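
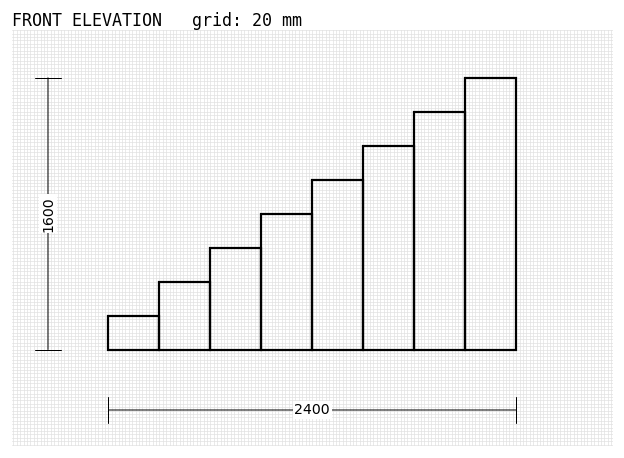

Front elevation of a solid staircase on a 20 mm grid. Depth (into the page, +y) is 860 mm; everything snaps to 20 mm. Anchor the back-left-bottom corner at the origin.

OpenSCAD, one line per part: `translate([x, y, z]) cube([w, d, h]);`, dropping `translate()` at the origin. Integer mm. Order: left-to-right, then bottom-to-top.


cube([300, 860, 200]);
translate([300, 0, 0]) cube([300, 860, 400]);
translate([600, 0, 0]) cube([300, 860, 600]);
translate([900, 0, 0]) cube([300, 860, 800]);
translate([1200, 0, 0]) cube([300, 860, 1000]);
translate([1500, 0, 0]) cube([300, 860, 1200]);
translate([1800, 0, 0]) cube([300, 860, 1400]);
translate([2100, 0, 0]) cube([300, 860, 1600]);


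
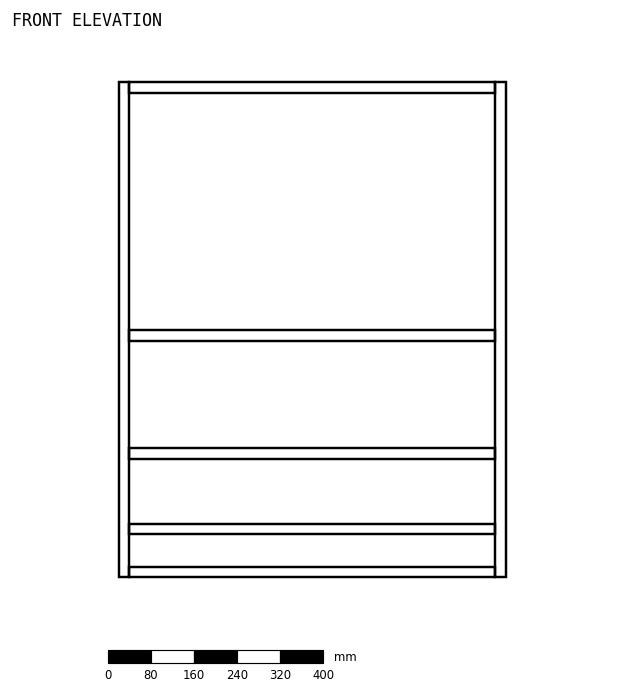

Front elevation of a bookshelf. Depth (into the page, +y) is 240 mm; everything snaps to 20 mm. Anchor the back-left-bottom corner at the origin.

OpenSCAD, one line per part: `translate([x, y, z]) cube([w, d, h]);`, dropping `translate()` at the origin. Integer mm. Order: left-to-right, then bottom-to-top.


cube([20, 240, 920]);
translate([20, 0, 0]) cube([680, 240, 20]);
translate([20, 0, 80]) cube([680, 240, 20]);
translate([20, 0, 220]) cube([680, 240, 20]);
translate([20, 0, 440]) cube([680, 240, 20]);
translate([20, 0, 900]) cube([680, 240, 20]);
translate([700, 0, 0]) cube([20, 240, 920]);


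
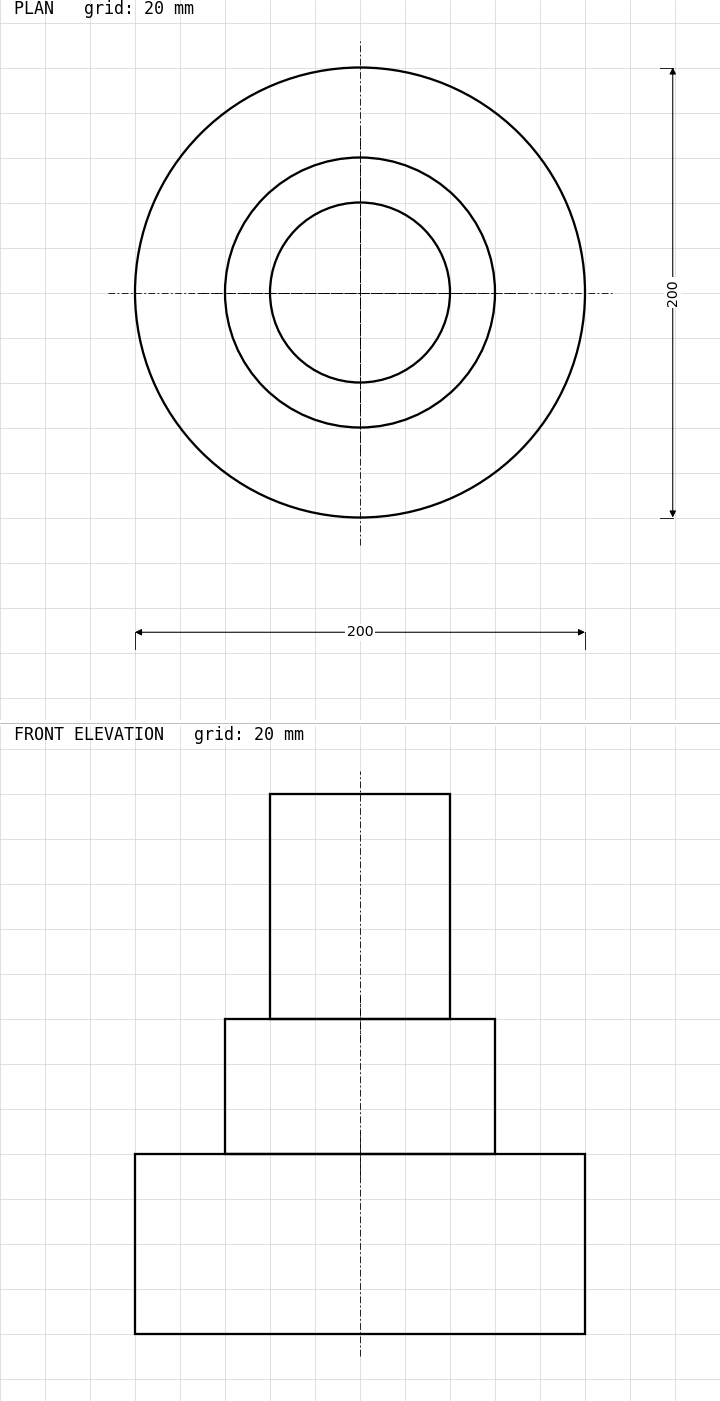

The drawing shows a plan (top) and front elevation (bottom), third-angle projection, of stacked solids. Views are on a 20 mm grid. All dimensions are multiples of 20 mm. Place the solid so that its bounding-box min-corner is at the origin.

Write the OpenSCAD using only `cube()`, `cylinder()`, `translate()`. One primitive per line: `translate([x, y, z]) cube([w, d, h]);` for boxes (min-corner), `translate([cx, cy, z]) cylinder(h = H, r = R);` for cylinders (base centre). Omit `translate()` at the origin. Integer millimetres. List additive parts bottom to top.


translate([100, 100, 0]) cylinder(h = 80, r = 100);
translate([100, 100, 80]) cylinder(h = 60, r = 60);
translate([100, 100, 140]) cylinder(h = 100, r = 40);


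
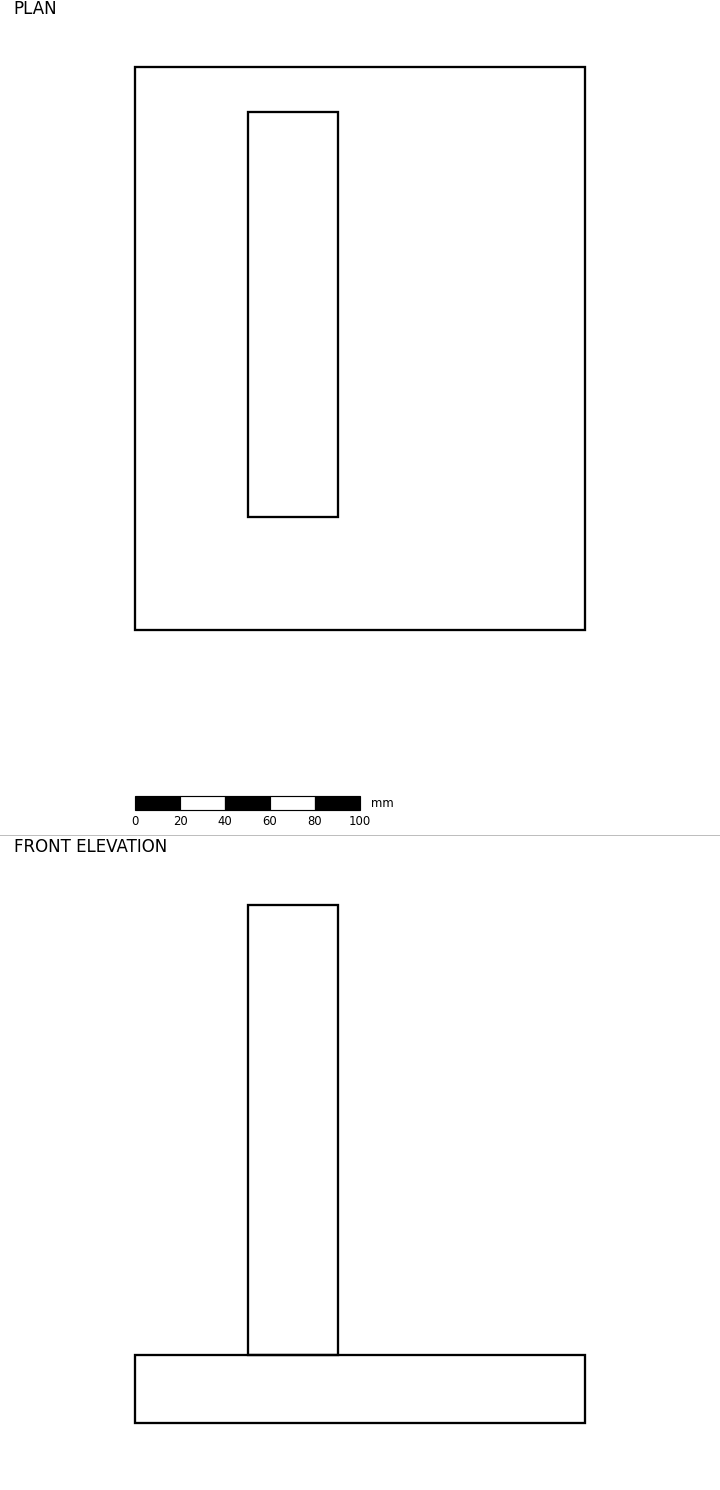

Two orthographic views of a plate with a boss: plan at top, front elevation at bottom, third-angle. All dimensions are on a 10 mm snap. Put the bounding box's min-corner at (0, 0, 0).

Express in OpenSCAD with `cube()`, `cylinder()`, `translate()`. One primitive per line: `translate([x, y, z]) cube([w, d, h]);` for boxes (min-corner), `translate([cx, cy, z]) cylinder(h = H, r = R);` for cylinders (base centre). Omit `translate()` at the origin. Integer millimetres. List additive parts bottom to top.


cube([200, 250, 30]);
translate([50, 50, 30]) cube([40, 180, 200]);


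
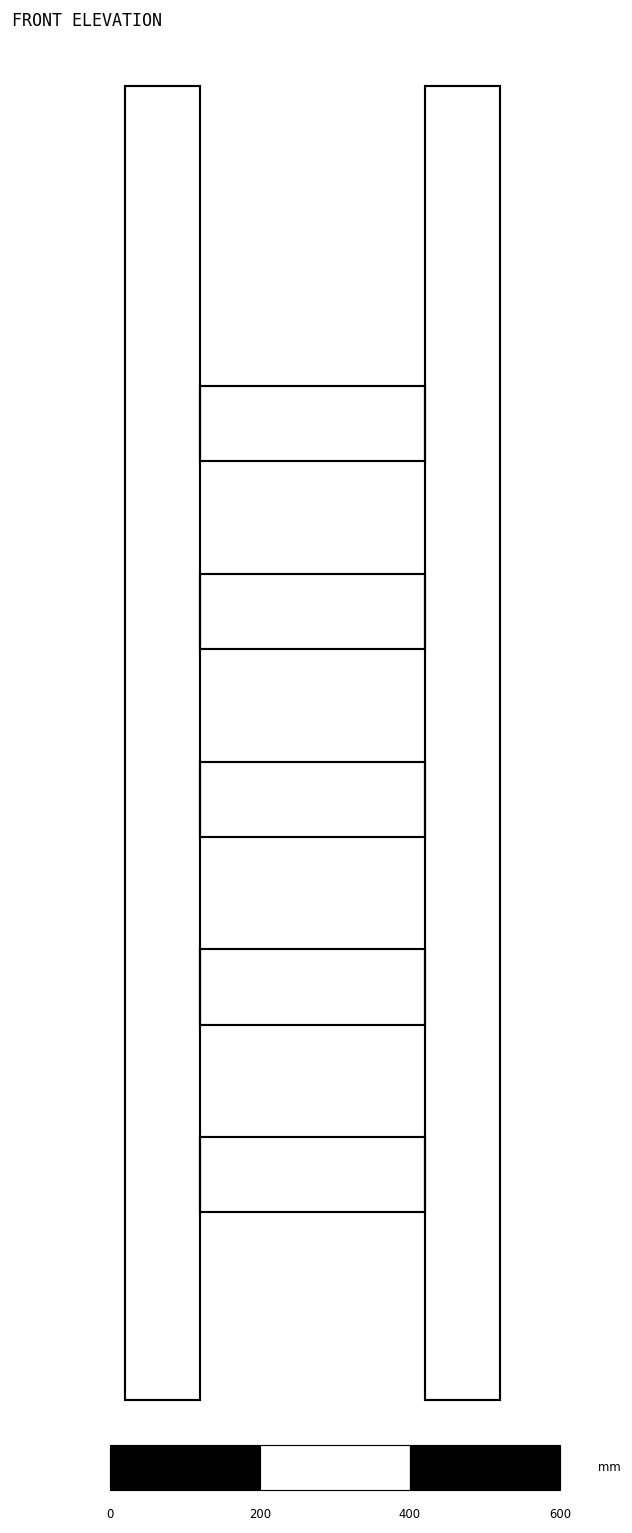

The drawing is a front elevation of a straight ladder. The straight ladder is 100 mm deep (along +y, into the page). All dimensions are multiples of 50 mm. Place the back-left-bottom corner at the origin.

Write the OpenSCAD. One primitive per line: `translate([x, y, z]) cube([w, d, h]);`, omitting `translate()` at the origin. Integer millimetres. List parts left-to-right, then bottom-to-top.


cube([100, 100, 1750]);
translate([100, 0, 250]) cube([300, 100, 100]);
translate([100, 0, 500]) cube([300, 100, 100]);
translate([100, 0, 750]) cube([300, 100, 100]);
translate([100, 0, 1000]) cube([300, 100, 100]);
translate([100, 0, 1250]) cube([300, 100, 100]);
translate([400, 0, 0]) cube([100, 100, 1750]);


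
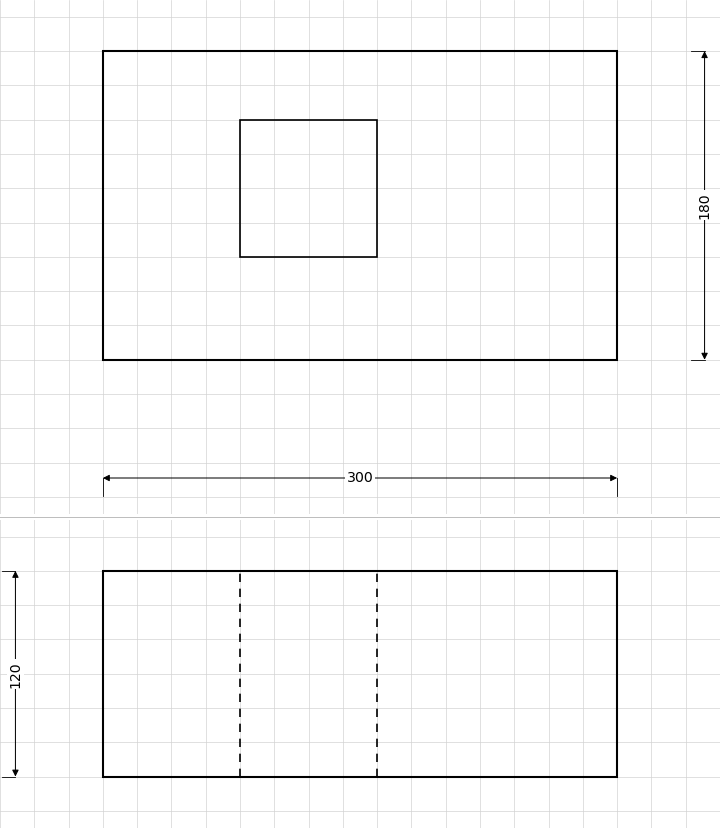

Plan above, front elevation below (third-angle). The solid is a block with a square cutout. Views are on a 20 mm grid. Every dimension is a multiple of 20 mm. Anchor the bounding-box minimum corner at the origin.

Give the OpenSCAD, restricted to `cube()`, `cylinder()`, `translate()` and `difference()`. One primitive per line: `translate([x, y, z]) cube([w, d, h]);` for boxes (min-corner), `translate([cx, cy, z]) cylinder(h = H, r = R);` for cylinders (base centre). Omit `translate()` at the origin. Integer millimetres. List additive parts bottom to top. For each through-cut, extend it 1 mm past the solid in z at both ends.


difference() {
  cube([300, 180, 120]);
  translate([80, 60, -1]) cube([80, 80, 122]);
}


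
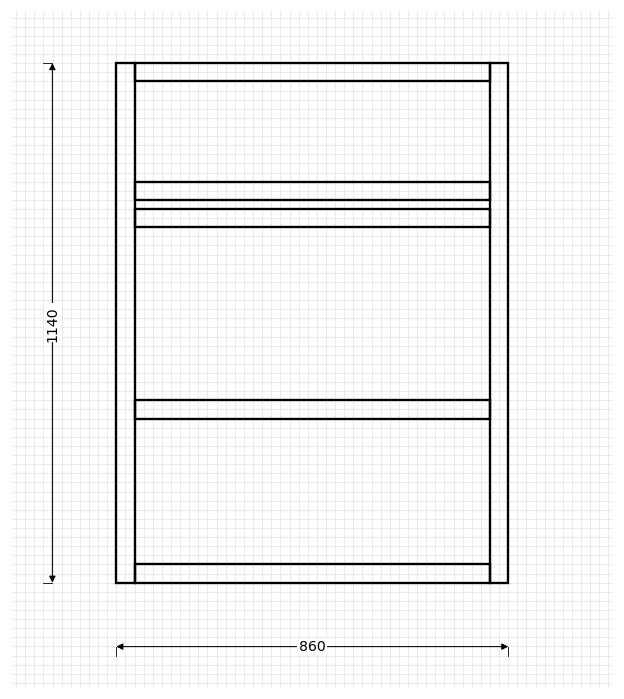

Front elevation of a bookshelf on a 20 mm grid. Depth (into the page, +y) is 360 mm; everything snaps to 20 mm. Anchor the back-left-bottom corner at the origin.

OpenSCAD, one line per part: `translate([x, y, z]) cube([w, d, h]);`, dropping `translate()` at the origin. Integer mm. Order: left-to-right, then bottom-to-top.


cube([40, 360, 1140]);
translate([40, 0, 0]) cube([780, 360, 40]);
translate([40, 0, 360]) cube([780, 360, 40]);
translate([40, 0, 780]) cube([780, 360, 40]);
translate([40, 0, 840]) cube([780, 360, 40]);
translate([40, 0, 1100]) cube([780, 360, 40]);
translate([820, 0, 0]) cube([40, 360, 1140]);


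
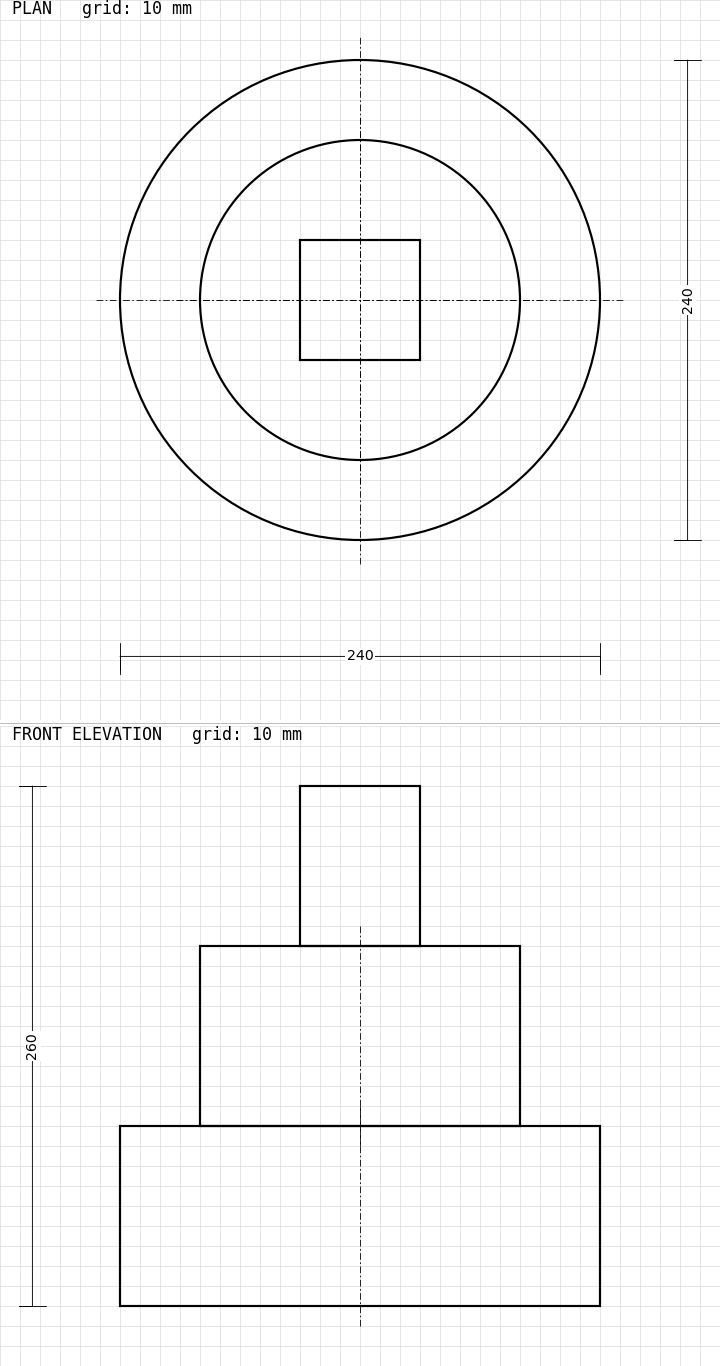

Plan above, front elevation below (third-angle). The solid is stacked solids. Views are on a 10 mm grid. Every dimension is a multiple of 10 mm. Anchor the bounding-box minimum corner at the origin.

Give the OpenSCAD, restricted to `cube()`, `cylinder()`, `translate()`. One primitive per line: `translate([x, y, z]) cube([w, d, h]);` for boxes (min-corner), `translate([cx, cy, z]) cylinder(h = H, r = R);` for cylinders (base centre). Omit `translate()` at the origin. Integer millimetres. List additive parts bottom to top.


translate([120, 120, 0]) cylinder(h = 90, r = 120);
translate([120, 120, 90]) cylinder(h = 90, r = 80);
translate([90, 90, 180]) cube([60, 60, 80]);


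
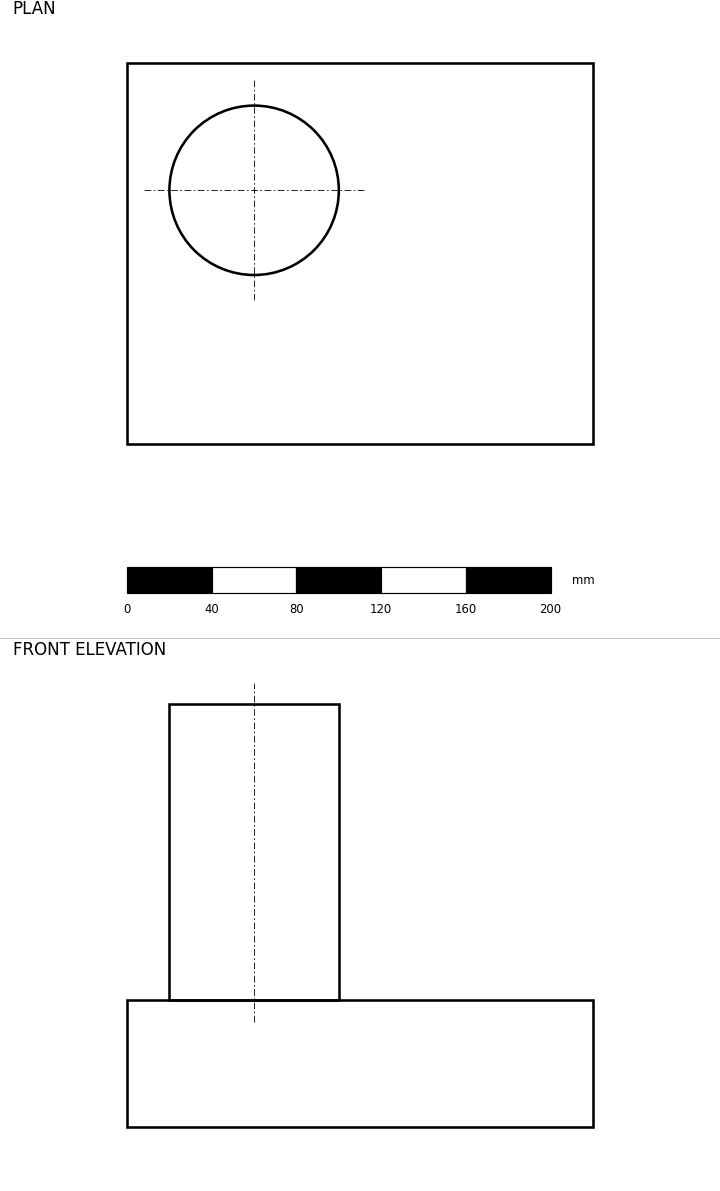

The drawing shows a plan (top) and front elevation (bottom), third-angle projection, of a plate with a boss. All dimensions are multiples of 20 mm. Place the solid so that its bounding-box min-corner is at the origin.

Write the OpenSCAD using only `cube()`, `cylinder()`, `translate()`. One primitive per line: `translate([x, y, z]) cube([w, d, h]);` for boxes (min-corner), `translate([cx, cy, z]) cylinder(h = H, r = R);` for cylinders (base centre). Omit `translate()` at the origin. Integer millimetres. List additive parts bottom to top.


cube([220, 180, 60]);
translate([60, 120, 60]) cylinder(h = 140, r = 40);


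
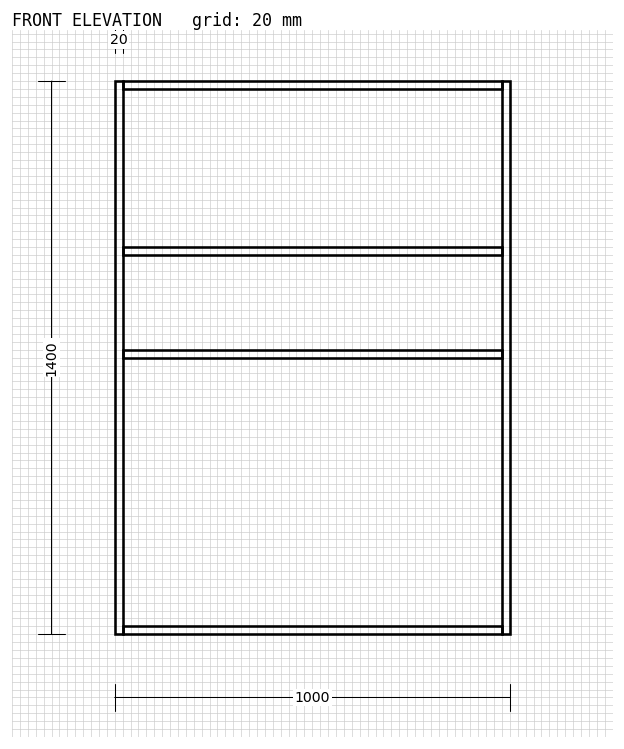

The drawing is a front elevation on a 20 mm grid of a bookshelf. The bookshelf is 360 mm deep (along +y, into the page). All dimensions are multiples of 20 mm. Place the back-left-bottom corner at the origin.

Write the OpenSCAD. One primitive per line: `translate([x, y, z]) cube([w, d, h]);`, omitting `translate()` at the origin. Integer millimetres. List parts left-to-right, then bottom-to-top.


cube([20, 360, 1400]);
translate([20, 0, 0]) cube([960, 360, 20]);
translate([20, 0, 700]) cube([960, 360, 20]);
translate([20, 0, 960]) cube([960, 360, 20]);
translate([20, 0, 1380]) cube([960, 360, 20]);
translate([980, 0, 0]) cube([20, 360, 1400]);


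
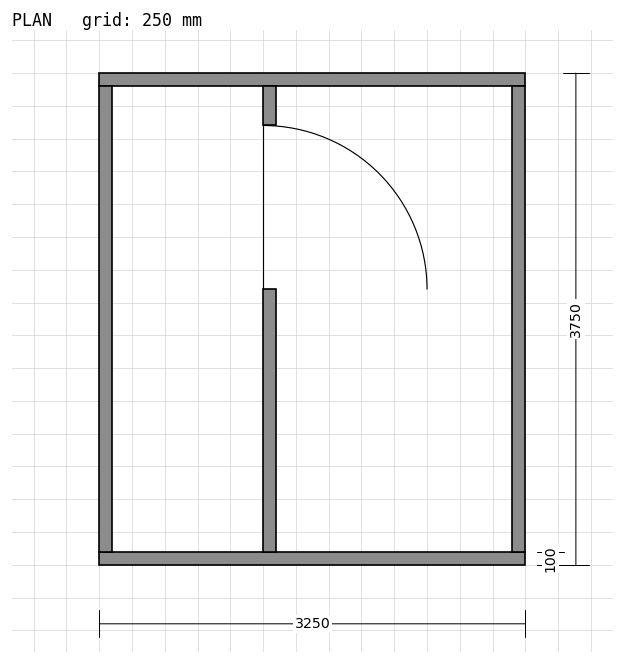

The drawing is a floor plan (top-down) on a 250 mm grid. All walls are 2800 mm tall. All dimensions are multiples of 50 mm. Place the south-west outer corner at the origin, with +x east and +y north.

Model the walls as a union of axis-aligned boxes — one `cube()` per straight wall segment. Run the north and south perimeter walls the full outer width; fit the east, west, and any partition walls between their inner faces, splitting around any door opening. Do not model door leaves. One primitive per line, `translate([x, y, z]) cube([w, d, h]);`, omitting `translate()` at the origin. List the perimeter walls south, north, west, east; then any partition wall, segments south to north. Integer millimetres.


cube([3250, 100, 2800]);
translate([0, 3650, 0]) cube([3250, 100, 2800]);
translate([0, 100, 0]) cube([100, 3550, 2800]);
translate([3150, 100, 0]) cube([100, 3550, 2800]);
translate([1250, 100, 0]) cube([100, 2000, 2800]);
translate([1250, 3350, 0]) cube([100, 300, 2800]);


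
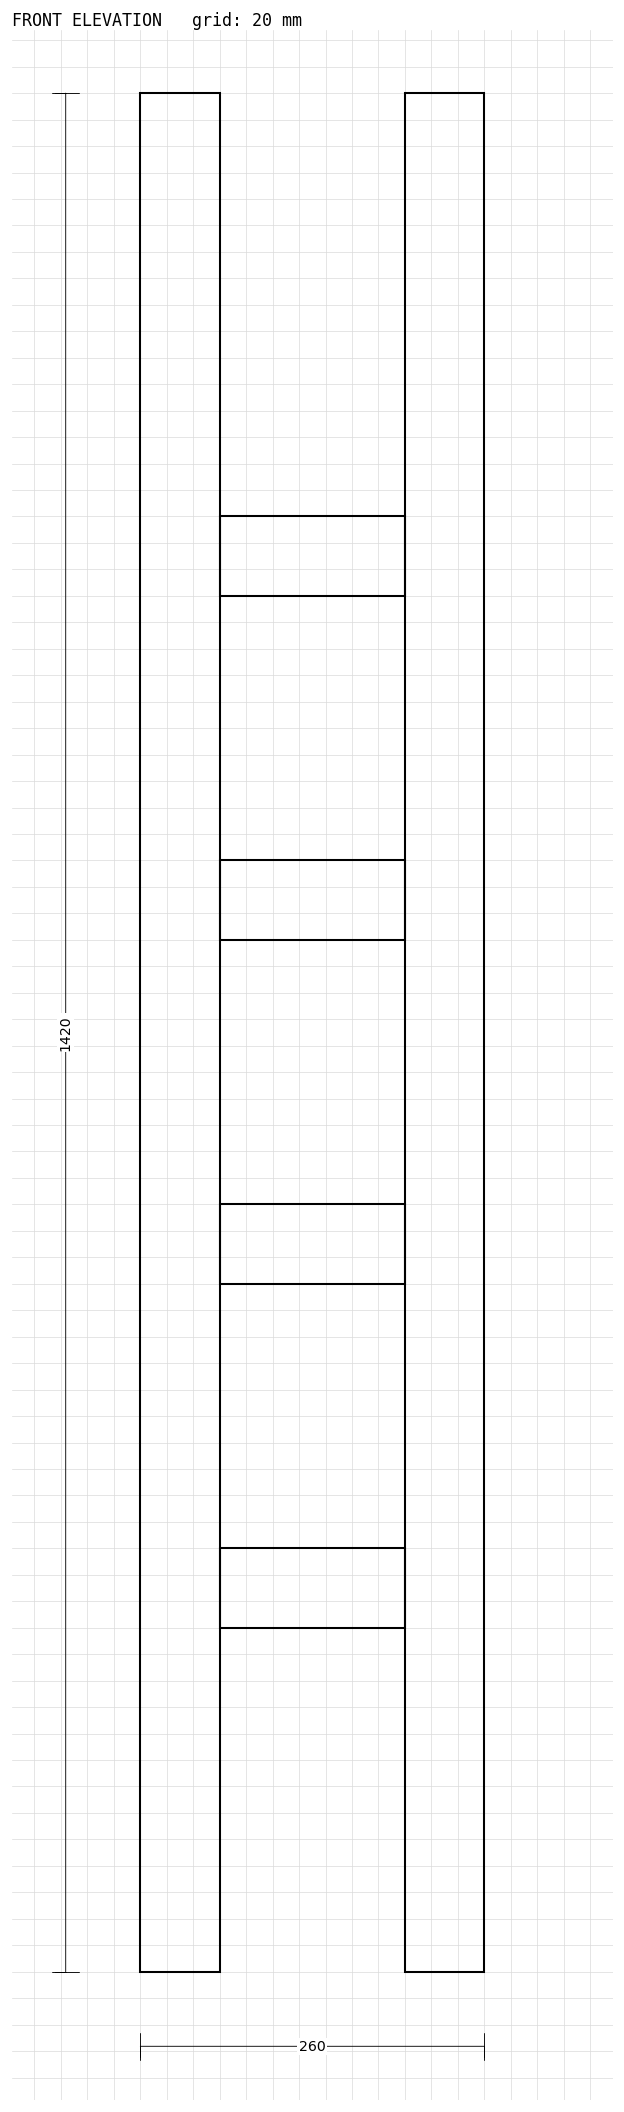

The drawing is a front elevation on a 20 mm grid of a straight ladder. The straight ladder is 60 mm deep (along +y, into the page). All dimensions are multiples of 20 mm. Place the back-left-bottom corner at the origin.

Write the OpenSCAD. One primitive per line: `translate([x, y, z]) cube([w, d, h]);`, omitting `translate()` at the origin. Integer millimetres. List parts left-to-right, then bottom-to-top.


cube([60, 60, 1420]);
translate([60, 0, 260]) cube([140, 60, 60]);
translate([60, 0, 520]) cube([140, 60, 60]);
translate([60, 0, 780]) cube([140, 60, 60]);
translate([60, 0, 1040]) cube([140, 60, 60]);
translate([200, 0, 0]) cube([60, 60, 1420]);


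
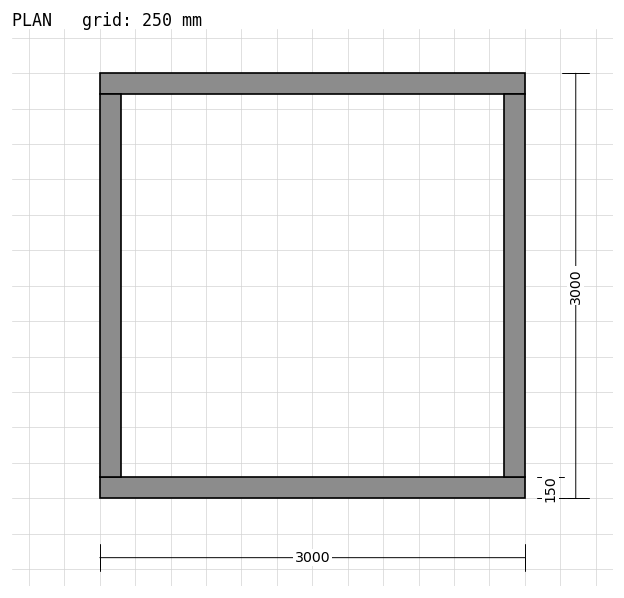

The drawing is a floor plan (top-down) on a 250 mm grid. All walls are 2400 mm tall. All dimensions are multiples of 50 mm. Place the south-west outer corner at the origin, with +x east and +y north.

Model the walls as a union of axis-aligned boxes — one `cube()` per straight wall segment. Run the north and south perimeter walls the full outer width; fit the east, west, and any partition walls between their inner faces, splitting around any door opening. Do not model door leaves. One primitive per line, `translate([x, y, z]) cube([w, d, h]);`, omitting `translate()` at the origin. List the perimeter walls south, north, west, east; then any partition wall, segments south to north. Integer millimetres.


cube([3000, 150, 2400]);
translate([0, 2850, 0]) cube([3000, 150, 2400]);
translate([0, 150, 0]) cube([150, 2700, 2400]);
translate([2850, 150, 0]) cube([150, 2700, 2400]);


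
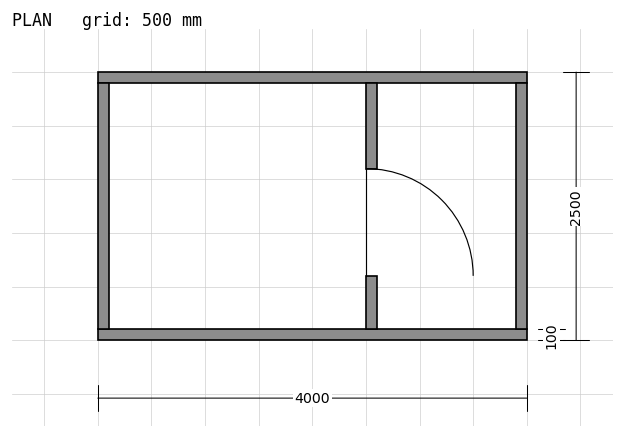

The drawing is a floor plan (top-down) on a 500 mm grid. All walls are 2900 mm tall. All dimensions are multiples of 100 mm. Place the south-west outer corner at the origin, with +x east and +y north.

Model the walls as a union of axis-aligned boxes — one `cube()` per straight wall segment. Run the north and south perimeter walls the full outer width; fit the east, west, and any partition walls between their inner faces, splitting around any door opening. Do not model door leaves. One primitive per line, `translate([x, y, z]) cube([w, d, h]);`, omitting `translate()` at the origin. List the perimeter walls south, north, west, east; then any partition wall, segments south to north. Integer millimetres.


cube([4000, 100, 2900]);
translate([0, 2400, 0]) cube([4000, 100, 2900]);
translate([0, 100, 0]) cube([100, 2300, 2900]);
translate([3900, 100, 0]) cube([100, 2300, 2900]);
translate([2500, 100, 0]) cube([100, 500, 2900]);
translate([2500, 1600, 0]) cube([100, 800, 2900]);


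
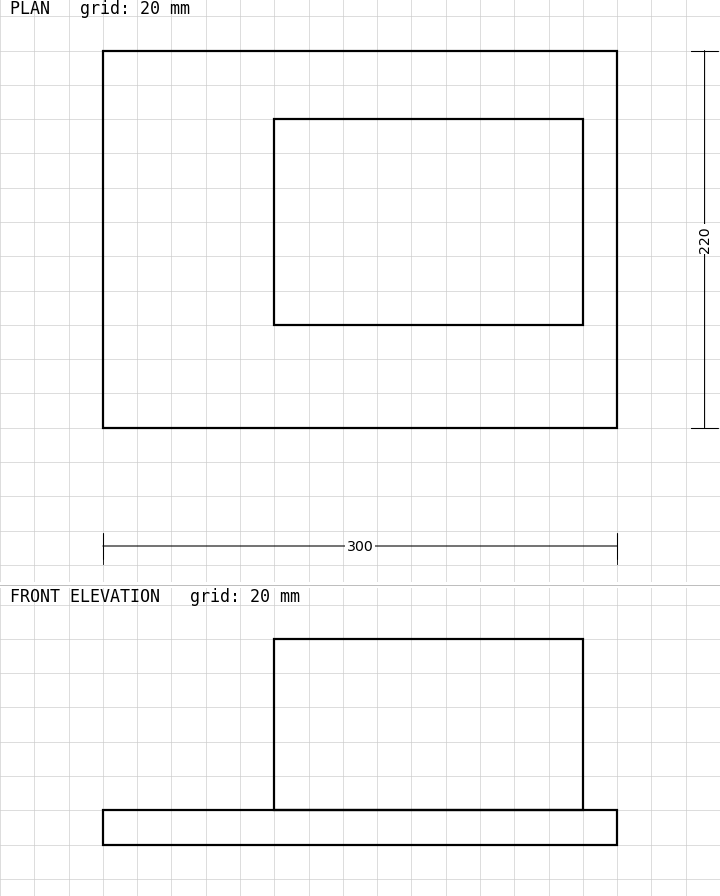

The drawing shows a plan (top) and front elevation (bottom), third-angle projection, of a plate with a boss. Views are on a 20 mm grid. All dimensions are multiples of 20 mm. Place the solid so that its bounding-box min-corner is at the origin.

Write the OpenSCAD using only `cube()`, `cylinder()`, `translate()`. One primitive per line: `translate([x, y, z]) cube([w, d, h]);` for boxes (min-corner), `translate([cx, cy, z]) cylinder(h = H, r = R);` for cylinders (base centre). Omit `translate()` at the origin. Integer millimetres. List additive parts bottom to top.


cube([300, 220, 20]);
translate([100, 60, 20]) cube([180, 120, 100]);


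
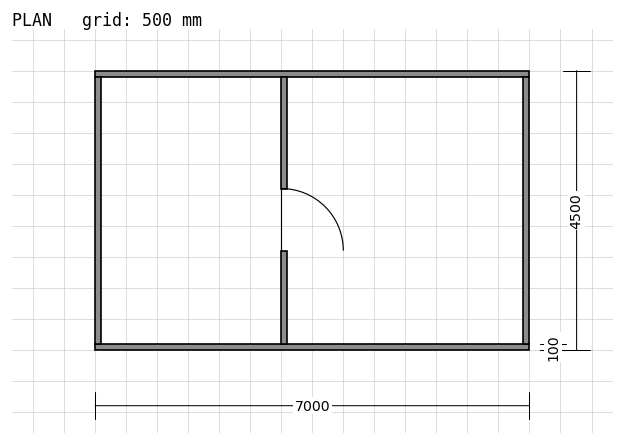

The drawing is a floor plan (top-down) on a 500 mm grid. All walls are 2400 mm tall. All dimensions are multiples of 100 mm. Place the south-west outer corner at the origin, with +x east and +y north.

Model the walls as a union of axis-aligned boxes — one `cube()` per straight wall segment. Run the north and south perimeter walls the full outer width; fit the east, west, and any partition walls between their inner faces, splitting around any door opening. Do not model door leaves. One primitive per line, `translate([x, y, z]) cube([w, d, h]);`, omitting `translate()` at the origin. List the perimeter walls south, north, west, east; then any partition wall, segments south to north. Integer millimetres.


cube([7000, 100, 2400]);
translate([0, 4400, 0]) cube([7000, 100, 2400]);
translate([0, 100, 0]) cube([100, 4300, 2400]);
translate([6900, 100, 0]) cube([100, 4300, 2400]);
translate([3000, 100, 0]) cube([100, 1500, 2400]);
translate([3000, 2600, 0]) cube([100, 1800, 2400]);


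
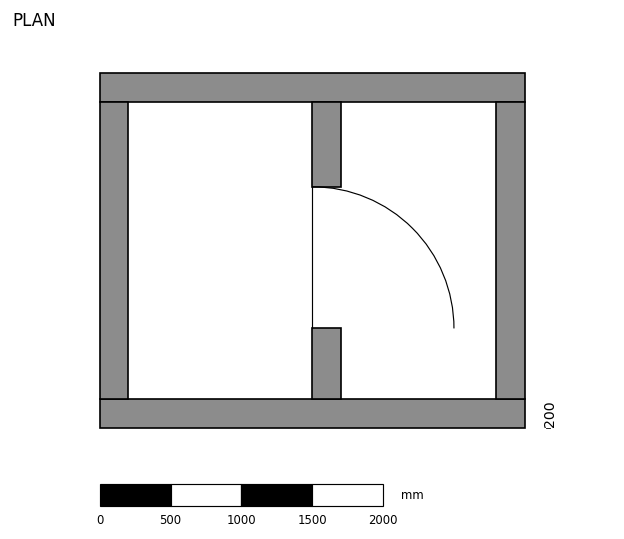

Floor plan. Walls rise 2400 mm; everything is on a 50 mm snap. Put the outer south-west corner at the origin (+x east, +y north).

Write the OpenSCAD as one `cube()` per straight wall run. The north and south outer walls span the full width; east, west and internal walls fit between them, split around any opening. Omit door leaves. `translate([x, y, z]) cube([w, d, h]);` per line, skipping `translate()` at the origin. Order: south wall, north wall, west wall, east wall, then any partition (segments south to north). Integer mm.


cube([3000, 200, 2400]);
translate([0, 2300, 0]) cube([3000, 200, 2400]);
translate([0, 200, 0]) cube([200, 2100, 2400]);
translate([2800, 200, 0]) cube([200, 2100, 2400]);
translate([1500, 200, 0]) cube([200, 500, 2400]);
translate([1500, 1700, 0]) cube([200, 600, 2400]);


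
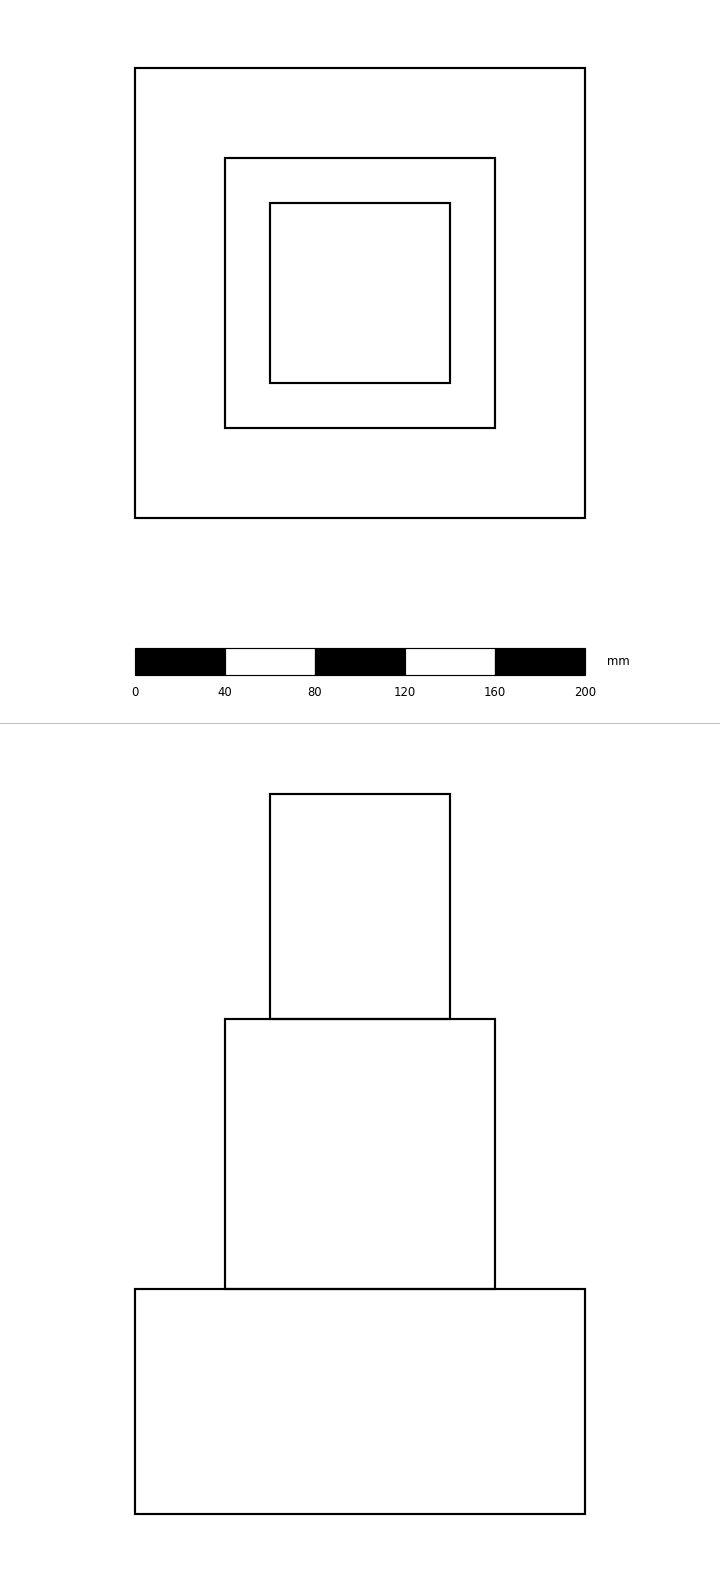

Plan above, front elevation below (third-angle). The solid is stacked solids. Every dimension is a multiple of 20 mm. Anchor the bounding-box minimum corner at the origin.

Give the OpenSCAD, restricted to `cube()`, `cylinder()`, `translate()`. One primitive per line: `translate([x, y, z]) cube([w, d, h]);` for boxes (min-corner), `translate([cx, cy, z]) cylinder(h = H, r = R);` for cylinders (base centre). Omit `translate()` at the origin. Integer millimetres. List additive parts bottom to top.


cube([200, 200, 100]);
translate([40, 40, 100]) cube([120, 120, 120]);
translate([60, 60, 220]) cube([80, 80, 100]);


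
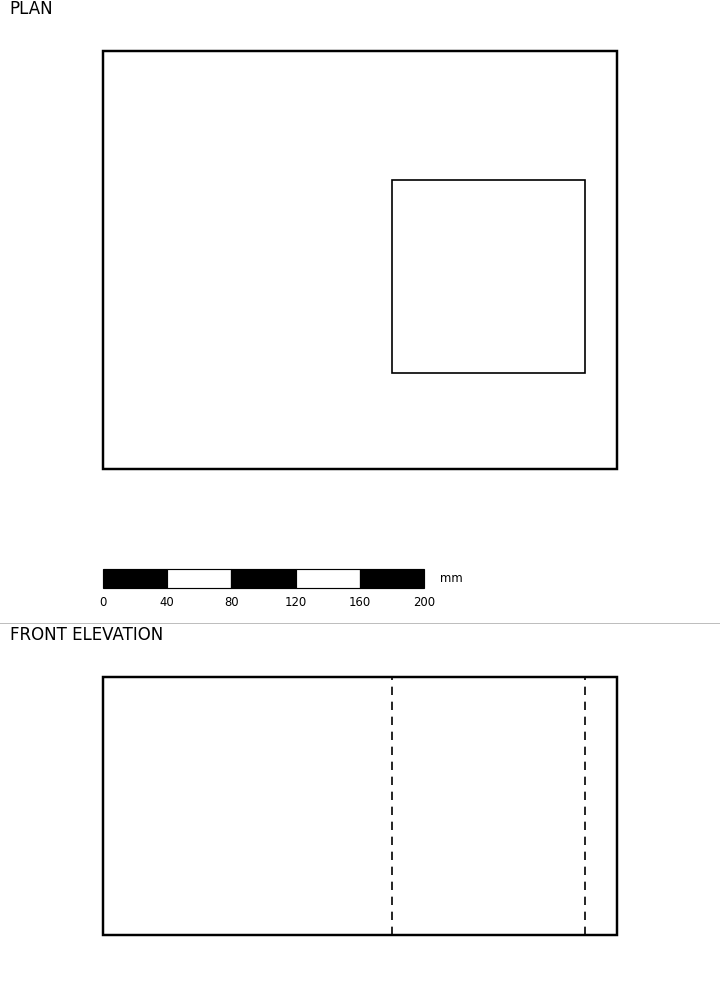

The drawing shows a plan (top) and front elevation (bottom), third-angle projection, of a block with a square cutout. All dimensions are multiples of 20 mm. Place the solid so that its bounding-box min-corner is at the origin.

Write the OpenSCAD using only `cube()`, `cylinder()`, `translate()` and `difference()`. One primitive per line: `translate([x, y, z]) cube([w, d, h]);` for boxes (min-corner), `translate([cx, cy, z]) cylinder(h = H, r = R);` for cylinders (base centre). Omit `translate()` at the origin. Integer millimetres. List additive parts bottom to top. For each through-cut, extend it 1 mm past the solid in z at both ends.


difference() {
  cube([320, 260, 160]);
  translate([180, 60, -1]) cube([120, 120, 162]);
}


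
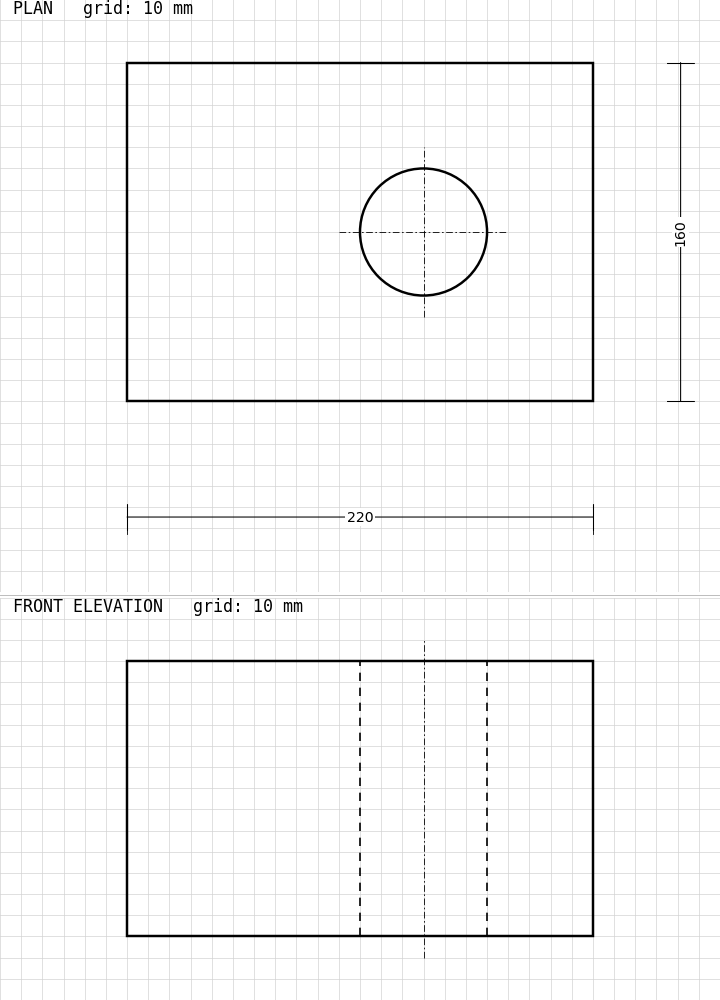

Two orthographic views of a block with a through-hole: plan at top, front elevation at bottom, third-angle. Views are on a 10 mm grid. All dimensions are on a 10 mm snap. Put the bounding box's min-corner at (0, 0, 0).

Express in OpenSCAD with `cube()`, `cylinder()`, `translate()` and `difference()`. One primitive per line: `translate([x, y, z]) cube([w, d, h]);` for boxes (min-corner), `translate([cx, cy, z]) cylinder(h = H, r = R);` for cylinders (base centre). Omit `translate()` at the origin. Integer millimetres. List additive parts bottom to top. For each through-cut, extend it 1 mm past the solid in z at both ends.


difference() {
  cube([220, 160, 130]);
  translate([140, 80, -1]) cylinder(h = 132, r = 30);
}


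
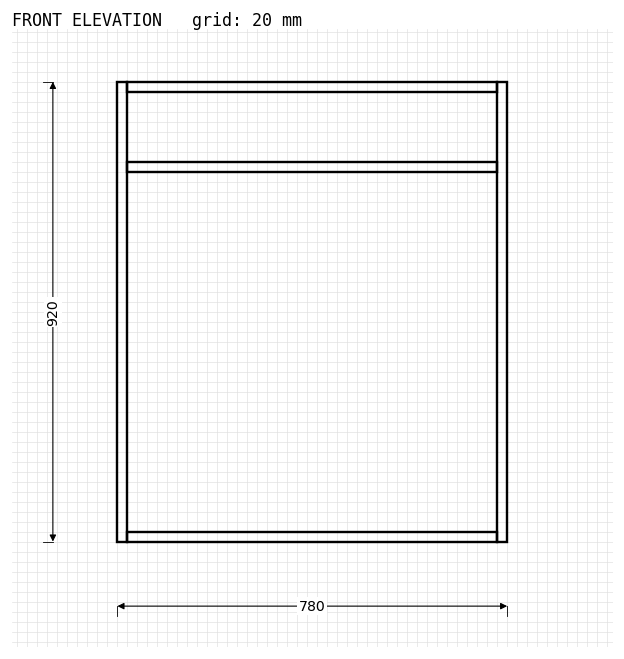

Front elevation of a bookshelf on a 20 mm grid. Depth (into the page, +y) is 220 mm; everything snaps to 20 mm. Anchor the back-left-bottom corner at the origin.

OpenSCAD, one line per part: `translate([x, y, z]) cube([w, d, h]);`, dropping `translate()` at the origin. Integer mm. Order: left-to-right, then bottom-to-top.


cube([20, 220, 920]);
translate([20, 0, 0]) cube([740, 220, 20]);
translate([20, 0, 740]) cube([740, 220, 20]);
translate([20, 0, 900]) cube([740, 220, 20]);
translate([760, 0, 0]) cube([20, 220, 920]);


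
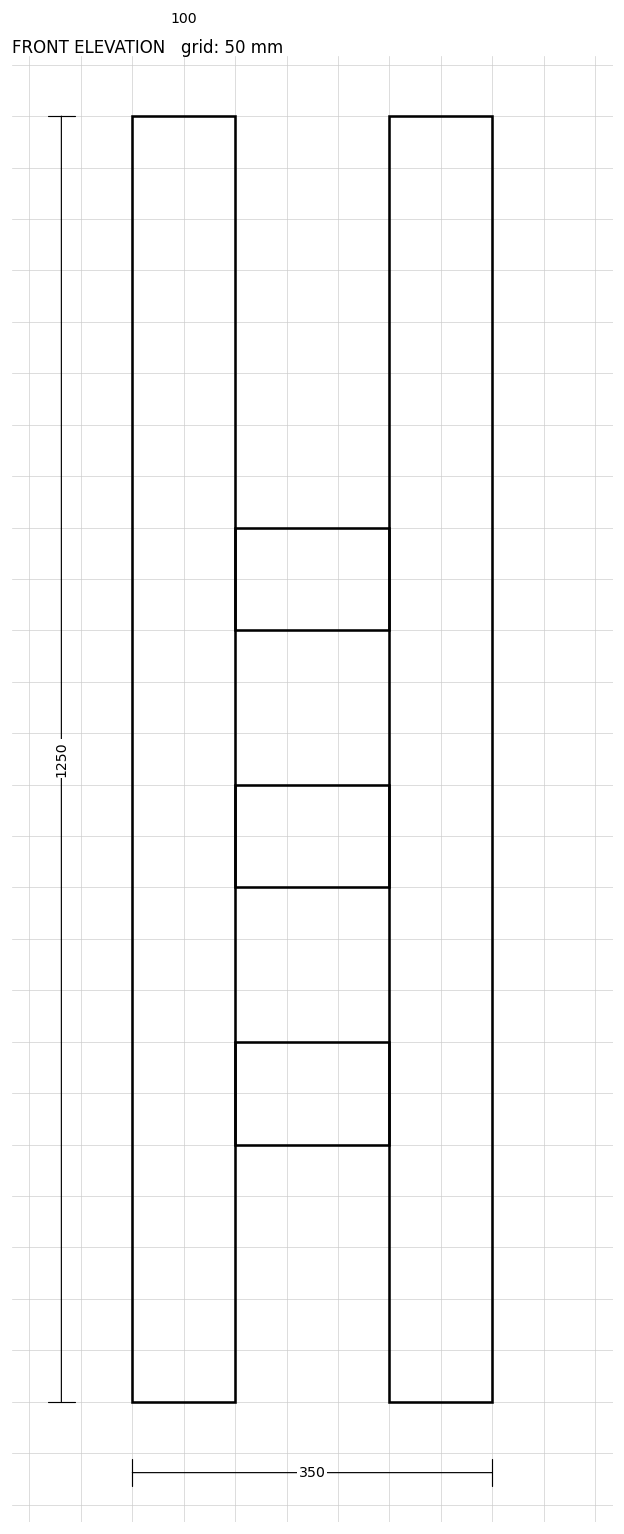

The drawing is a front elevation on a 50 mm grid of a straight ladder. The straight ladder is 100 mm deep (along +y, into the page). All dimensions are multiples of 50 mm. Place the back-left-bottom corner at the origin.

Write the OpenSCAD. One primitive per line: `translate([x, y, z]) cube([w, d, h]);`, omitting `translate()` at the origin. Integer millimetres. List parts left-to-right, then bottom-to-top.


cube([100, 100, 1250]);
translate([100, 0, 250]) cube([150, 100, 100]);
translate([100, 0, 500]) cube([150, 100, 100]);
translate([100, 0, 750]) cube([150, 100, 100]);
translate([250, 0, 0]) cube([100, 100, 1250]);


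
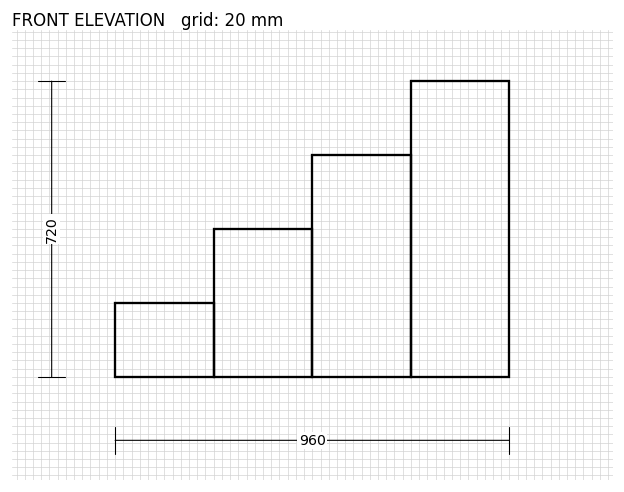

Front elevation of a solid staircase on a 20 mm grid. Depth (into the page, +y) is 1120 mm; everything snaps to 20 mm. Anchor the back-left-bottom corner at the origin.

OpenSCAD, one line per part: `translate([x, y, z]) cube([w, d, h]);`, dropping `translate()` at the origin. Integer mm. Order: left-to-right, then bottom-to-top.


cube([240, 1120, 180]);
translate([240, 0, 0]) cube([240, 1120, 360]);
translate([480, 0, 0]) cube([240, 1120, 540]);
translate([720, 0, 0]) cube([240, 1120, 720]);


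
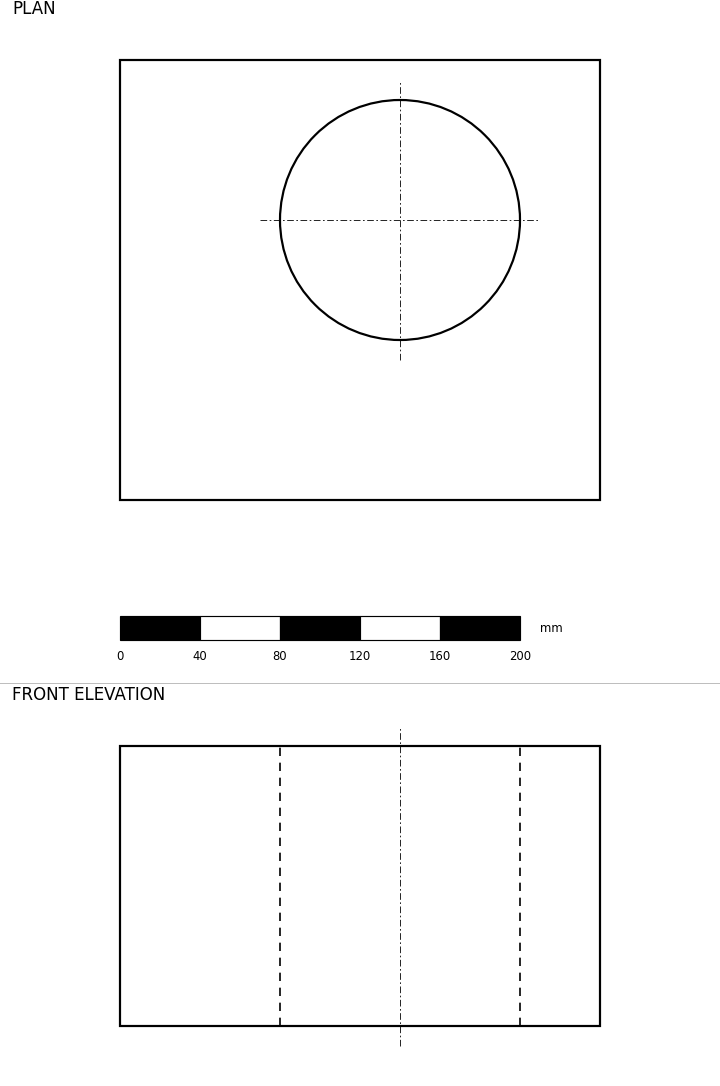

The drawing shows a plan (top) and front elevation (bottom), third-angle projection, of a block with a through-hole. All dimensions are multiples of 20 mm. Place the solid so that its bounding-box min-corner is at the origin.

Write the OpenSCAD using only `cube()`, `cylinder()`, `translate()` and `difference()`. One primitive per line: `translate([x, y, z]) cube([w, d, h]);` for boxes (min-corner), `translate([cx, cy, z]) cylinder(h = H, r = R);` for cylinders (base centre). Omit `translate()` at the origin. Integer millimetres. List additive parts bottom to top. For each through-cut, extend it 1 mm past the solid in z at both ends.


difference() {
  cube([240, 220, 140]);
  translate([140, 140, -1]) cylinder(h = 142, r = 60);
}


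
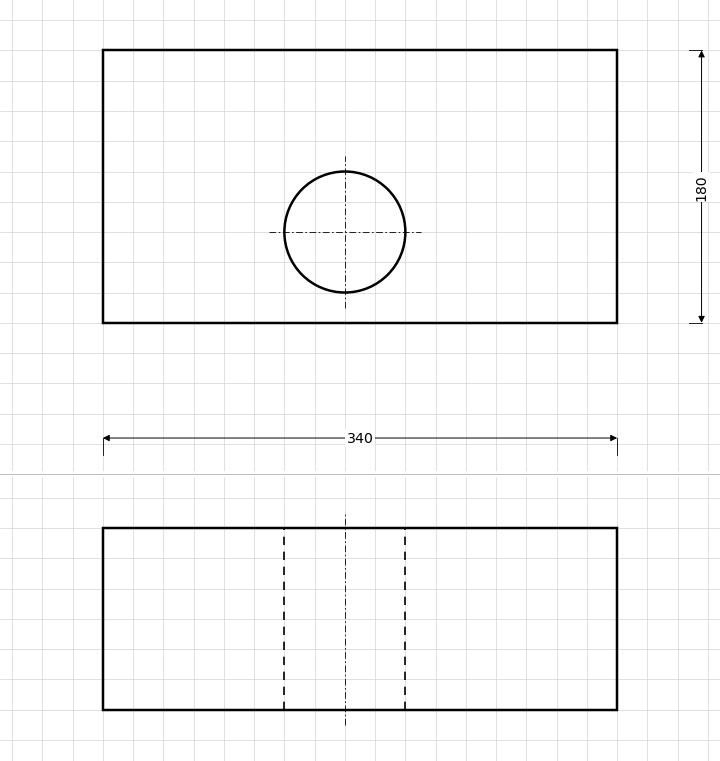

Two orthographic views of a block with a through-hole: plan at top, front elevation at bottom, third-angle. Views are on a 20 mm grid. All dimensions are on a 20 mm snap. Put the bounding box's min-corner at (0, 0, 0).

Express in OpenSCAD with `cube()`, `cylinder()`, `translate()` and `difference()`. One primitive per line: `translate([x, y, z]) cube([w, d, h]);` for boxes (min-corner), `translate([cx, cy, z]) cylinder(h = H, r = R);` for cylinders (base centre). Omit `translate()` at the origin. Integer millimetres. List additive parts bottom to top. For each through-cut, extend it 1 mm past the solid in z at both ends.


difference() {
  cube([340, 180, 120]);
  translate([160, 60, -1]) cylinder(h = 122, r = 40);
}


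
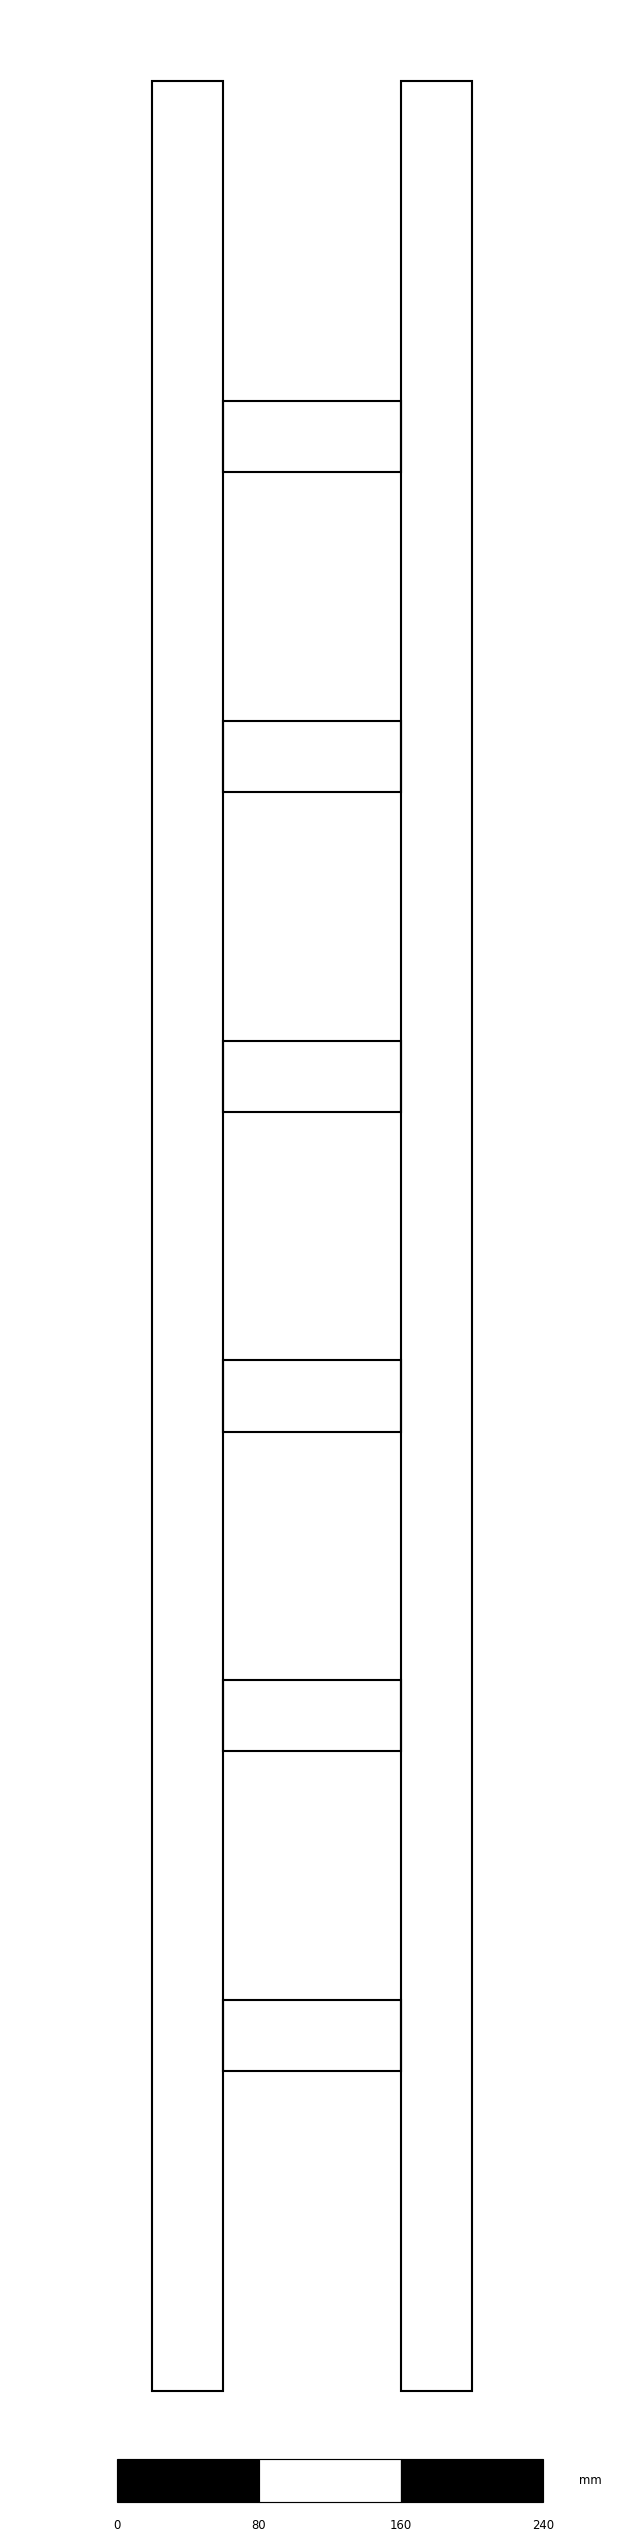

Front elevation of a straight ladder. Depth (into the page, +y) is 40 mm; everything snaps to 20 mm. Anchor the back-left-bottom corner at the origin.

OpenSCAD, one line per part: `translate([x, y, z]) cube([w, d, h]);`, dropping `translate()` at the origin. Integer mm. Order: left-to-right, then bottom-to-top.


cube([40, 40, 1300]);
translate([40, 0, 180]) cube([100, 40, 40]);
translate([40, 0, 360]) cube([100, 40, 40]);
translate([40, 0, 540]) cube([100, 40, 40]);
translate([40, 0, 720]) cube([100, 40, 40]);
translate([40, 0, 900]) cube([100, 40, 40]);
translate([40, 0, 1080]) cube([100, 40, 40]);
translate([140, 0, 0]) cube([40, 40, 1300]);


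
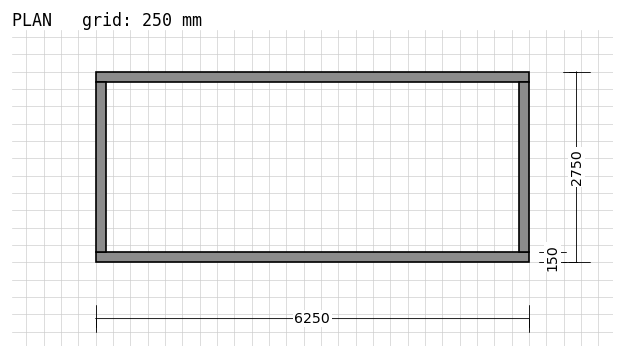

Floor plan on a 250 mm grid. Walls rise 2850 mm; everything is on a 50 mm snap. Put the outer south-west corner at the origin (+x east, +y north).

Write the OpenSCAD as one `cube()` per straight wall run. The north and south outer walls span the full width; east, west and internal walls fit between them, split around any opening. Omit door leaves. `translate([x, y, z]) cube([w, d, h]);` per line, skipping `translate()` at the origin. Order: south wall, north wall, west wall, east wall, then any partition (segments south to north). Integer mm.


cube([6250, 150, 2850]);
translate([0, 2600, 0]) cube([6250, 150, 2850]);
translate([0, 150, 0]) cube([150, 2450, 2850]);
translate([6100, 150, 0]) cube([150, 2450, 2850]);


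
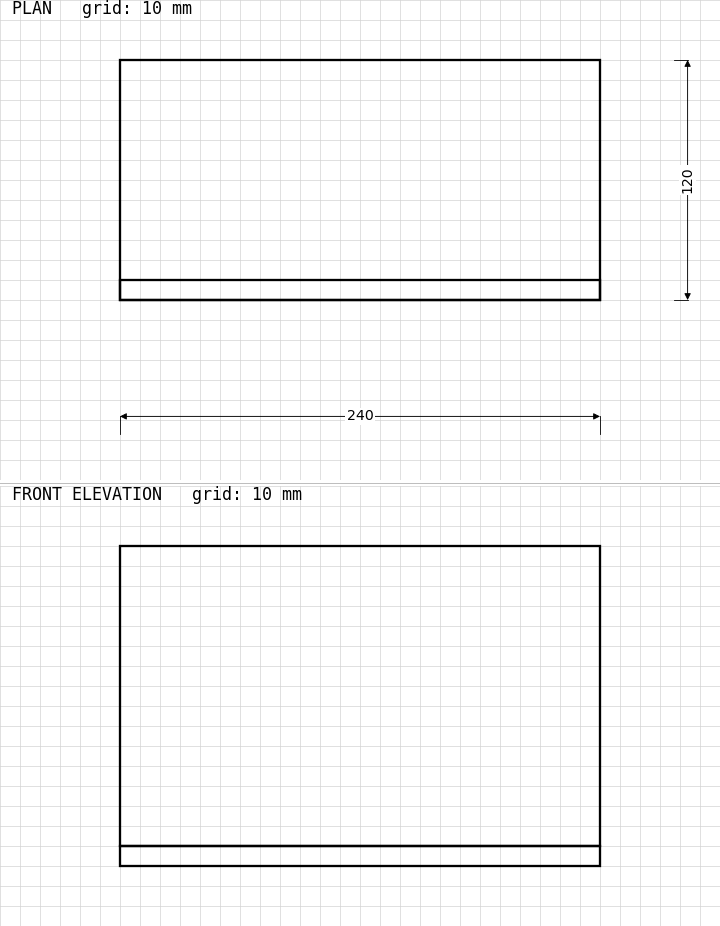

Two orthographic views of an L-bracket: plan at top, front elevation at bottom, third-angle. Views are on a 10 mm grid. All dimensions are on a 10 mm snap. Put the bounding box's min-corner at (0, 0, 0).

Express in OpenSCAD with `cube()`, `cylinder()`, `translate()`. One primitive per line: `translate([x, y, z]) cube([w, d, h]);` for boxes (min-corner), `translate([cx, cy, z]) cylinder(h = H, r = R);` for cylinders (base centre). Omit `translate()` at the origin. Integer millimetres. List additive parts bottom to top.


cube([240, 120, 10]);
translate([0, 0, 10]) cube([240, 10, 150]);


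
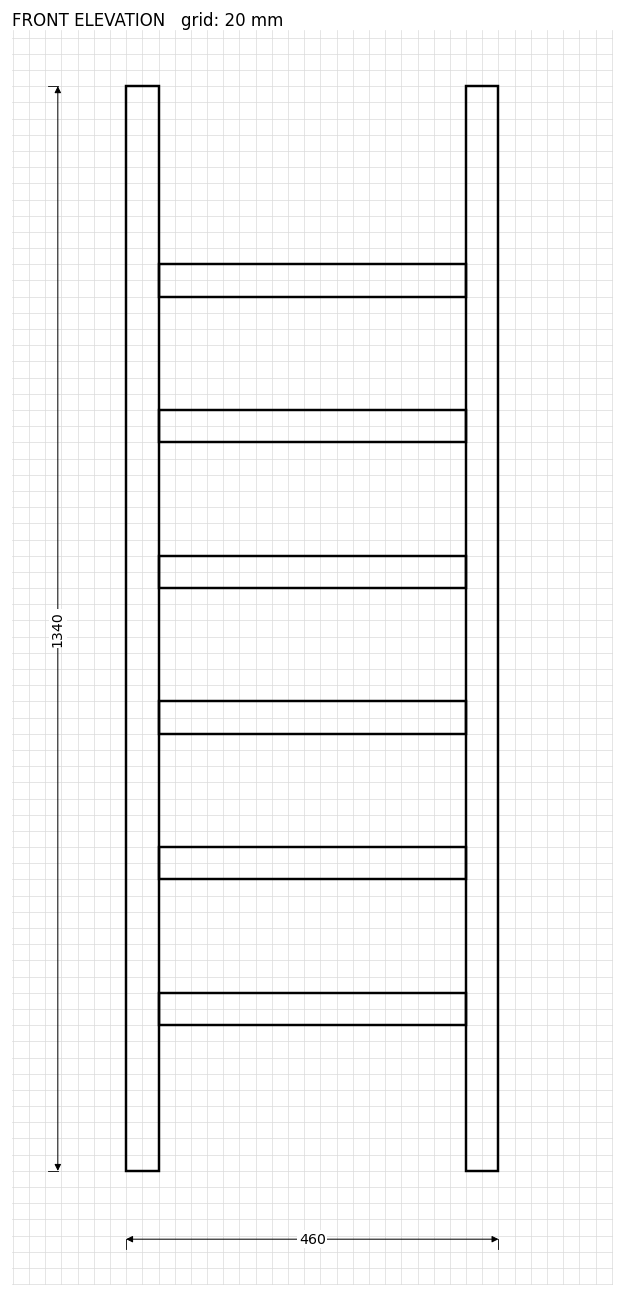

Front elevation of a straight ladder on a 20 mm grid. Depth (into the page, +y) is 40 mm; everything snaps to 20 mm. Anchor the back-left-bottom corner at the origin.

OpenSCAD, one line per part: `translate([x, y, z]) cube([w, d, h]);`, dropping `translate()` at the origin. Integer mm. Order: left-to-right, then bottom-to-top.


cube([40, 40, 1340]);
translate([40, 0, 180]) cube([380, 40, 40]);
translate([40, 0, 360]) cube([380, 40, 40]);
translate([40, 0, 540]) cube([380, 40, 40]);
translate([40, 0, 720]) cube([380, 40, 40]);
translate([40, 0, 900]) cube([380, 40, 40]);
translate([40, 0, 1080]) cube([380, 40, 40]);
translate([420, 0, 0]) cube([40, 40, 1340]);


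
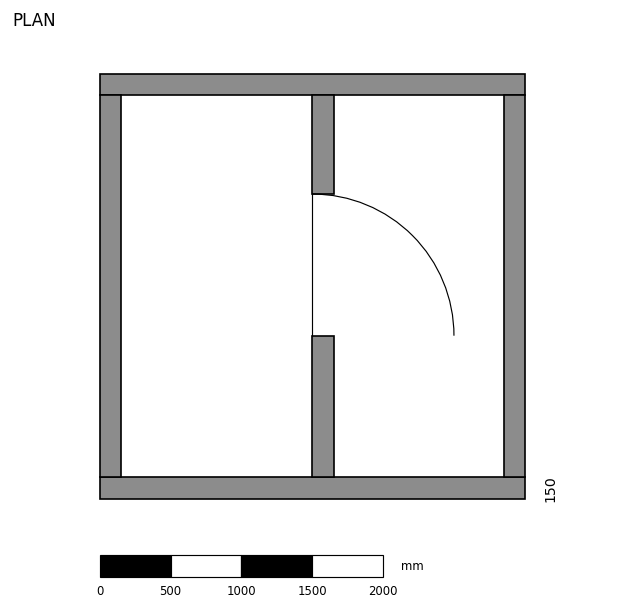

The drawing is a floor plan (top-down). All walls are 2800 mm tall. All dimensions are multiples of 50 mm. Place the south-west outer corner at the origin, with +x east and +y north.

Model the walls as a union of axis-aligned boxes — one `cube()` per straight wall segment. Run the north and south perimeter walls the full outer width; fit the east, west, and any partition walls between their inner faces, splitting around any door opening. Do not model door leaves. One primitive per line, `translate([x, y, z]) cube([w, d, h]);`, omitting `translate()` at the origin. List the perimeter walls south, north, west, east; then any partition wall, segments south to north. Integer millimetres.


cube([3000, 150, 2800]);
translate([0, 2850, 0]) cube([3000, 150, 2800]);
translate([0, 150, 0]) cube([150, 2700, 2800]);
translate([2850, 150, 0]) cube([150, 2700, 2800]);
translate([1500, 150, 0]) cube([150, 1000, 2800]);
translate([1500, 2150, 0]) cube([150, 700, 2800]);


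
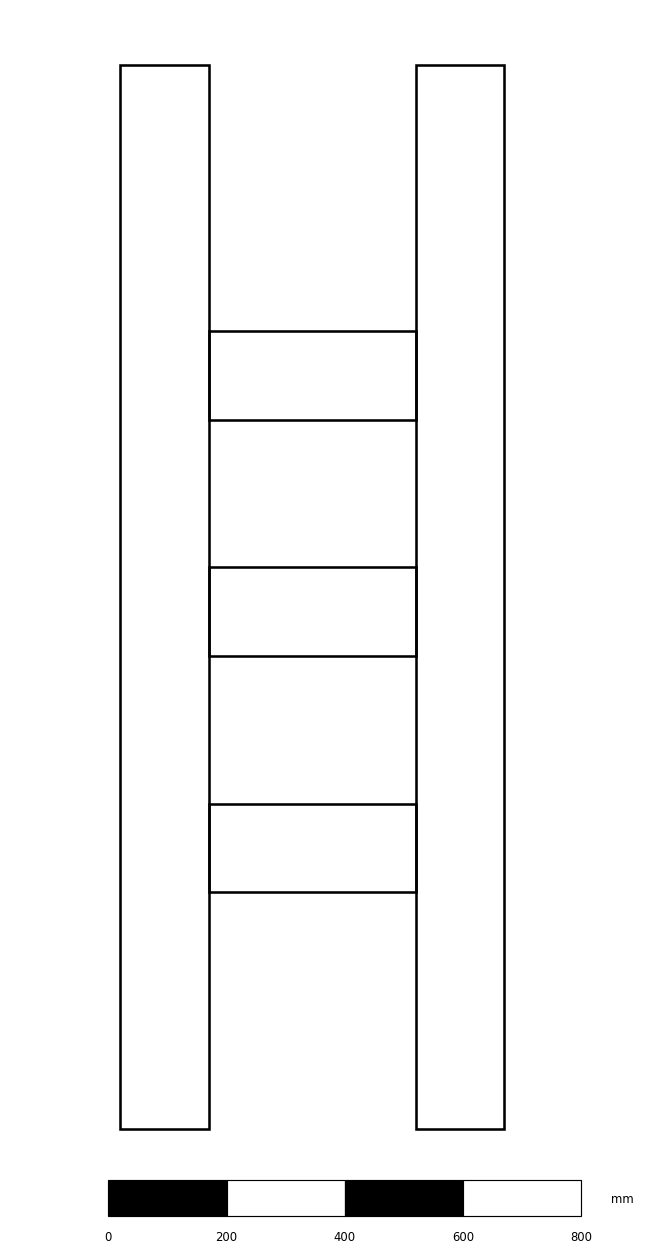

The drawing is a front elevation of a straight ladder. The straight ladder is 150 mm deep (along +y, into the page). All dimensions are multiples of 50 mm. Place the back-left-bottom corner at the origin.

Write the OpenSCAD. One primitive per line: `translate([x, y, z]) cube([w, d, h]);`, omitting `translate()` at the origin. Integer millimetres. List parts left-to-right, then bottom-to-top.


cube([150, 150, 1800]);
translate([150, 0, 400]) cube([350, 150, 150]);
translate([150, 0, 800]) cube([350, 150, 150]);
translate([150, 0, 1200]) cube([350, 150, 150]);
translate([500, 0, 0]) cube([150, 150, 1800]);


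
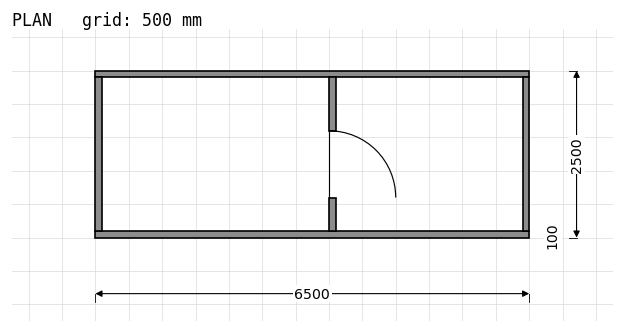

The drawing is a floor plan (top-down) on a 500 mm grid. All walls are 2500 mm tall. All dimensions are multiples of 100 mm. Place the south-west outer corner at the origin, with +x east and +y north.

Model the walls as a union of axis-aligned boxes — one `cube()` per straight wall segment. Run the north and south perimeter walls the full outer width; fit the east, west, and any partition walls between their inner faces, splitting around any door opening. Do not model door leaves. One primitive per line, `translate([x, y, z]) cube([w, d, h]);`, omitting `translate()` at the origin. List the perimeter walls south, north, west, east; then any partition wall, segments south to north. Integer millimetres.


cube([6500, 100, 2500]);
translate([0, 2400, 0]) cube([6500, 100, 2500]);
translate([0, 100, 0]) cube([100, 2300, 2500]);
translate([6400, 100, 0]) cube([100, 2300, 2500]);
translate([3500, 100, 0]) cube([100, 500, 2500]);
translate([3500, 1600, 0]) cube([100, 800, 2500]);


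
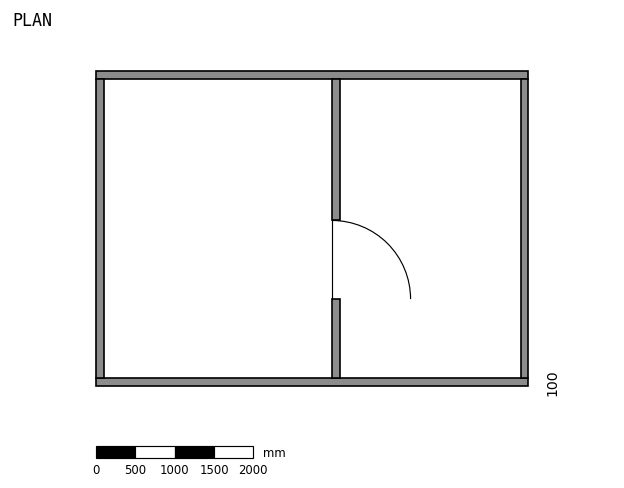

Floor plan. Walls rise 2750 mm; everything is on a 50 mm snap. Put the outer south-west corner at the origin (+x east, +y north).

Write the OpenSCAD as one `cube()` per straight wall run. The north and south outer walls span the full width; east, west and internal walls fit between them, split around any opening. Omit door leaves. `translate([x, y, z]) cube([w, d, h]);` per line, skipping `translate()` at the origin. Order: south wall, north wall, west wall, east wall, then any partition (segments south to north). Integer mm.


cube([5500, 100, 2750]);
translate([0, 3900, 0]) cube([5500, 100, 2750]);
translate([0, 100, 0]) cube([100, 3800, 2750]);
translate([5400, 100, 0]) cube([100, 3800, 2750]);
translate([3000, 100, 0]) cube([100, 1000, 2750]);
translate([3000, 2100, 0]) cube([100, 1800, 2750]);


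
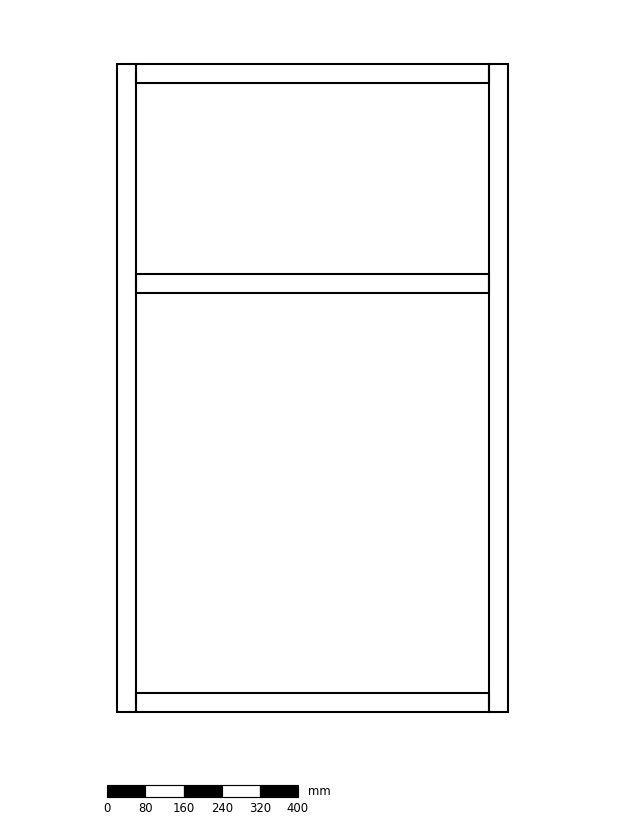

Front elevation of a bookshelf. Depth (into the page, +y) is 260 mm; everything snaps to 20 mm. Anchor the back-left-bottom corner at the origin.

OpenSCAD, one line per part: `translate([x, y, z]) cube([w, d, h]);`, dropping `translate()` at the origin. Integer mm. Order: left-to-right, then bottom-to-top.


cube([40, 260, 1360]);
translate([40, 0, 0]) cube([740, 260, 40]);
translate([40, 0, 880]) cube([740, 260, 40]);
translate([40, 0, 1320]) cube([740, 260, 40]);
translate([780, 0, 0]) cube([40, 260, 1360]);


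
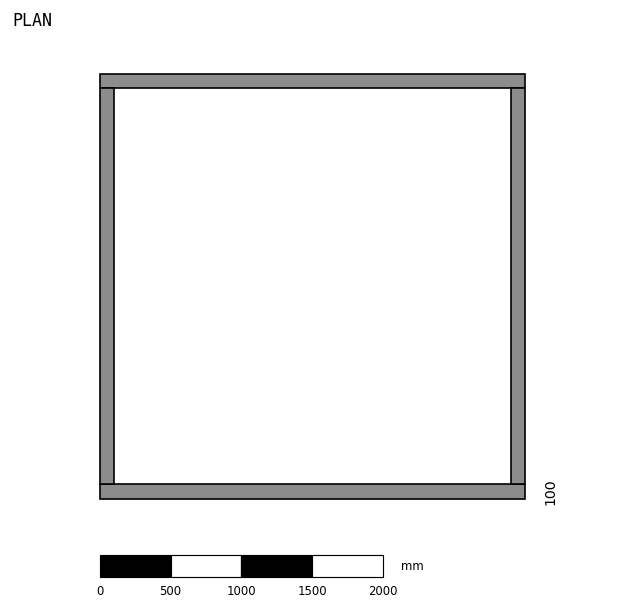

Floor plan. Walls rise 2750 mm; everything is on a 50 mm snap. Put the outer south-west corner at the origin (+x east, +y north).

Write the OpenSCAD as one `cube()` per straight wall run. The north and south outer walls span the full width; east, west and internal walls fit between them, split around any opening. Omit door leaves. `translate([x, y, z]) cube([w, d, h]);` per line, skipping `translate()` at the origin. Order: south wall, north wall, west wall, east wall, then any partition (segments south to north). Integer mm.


cube([3000, 100, 2750]);
translate([0, 2900, 0]) cube([3000, 100, 2750]);
translate([0, 100, 0]) cube([100, 2800, 2750]);
translate([2900, 100, 0]) cube([100, 2800, 2750]);
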